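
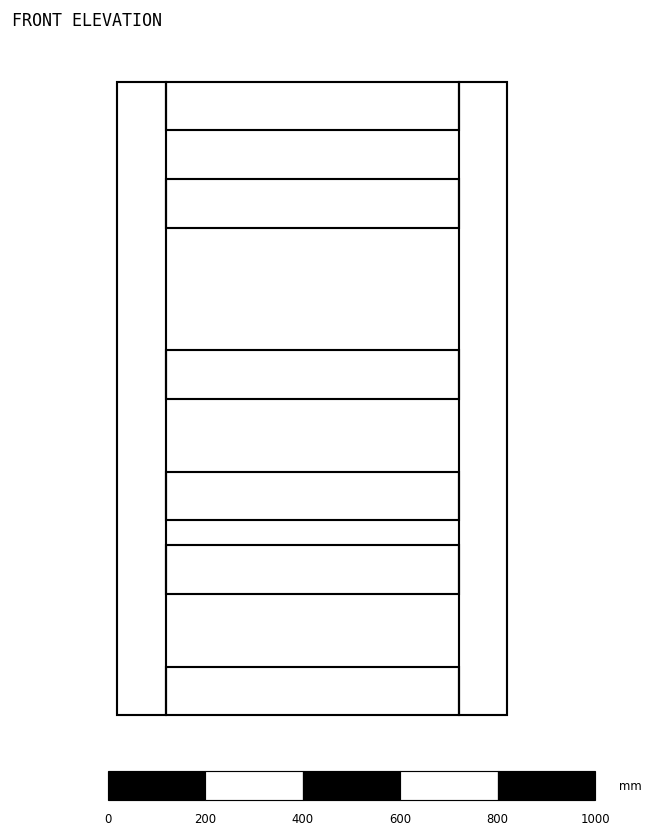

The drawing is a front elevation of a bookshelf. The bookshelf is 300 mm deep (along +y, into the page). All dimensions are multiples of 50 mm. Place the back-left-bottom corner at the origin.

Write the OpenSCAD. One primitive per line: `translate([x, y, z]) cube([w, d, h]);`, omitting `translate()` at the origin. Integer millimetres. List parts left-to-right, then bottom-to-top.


cube([100, 300, 1300]);
translate([100, 0, 0]) cube([600, 300, 100]);
translate([100, 0, 250]) cube([600, 300, 100]);
translate([100, 0, 400]) cube([600, 300, 100]);
translate([100, 0, 650]) cube([600, 300, 100]);
translate([100, 0, 1000]) cube([600, 300, 100]);
translate([100, 0, 1200]) cube([600, 300, 100]);
translate([700, 0, 0]) cube([100, 300, 1300]);


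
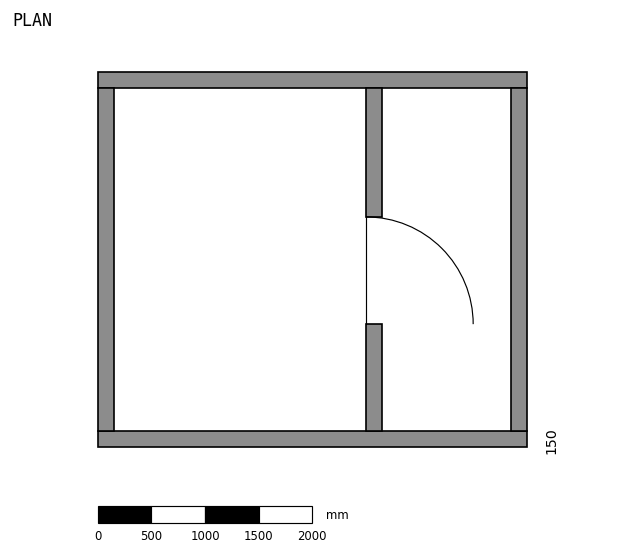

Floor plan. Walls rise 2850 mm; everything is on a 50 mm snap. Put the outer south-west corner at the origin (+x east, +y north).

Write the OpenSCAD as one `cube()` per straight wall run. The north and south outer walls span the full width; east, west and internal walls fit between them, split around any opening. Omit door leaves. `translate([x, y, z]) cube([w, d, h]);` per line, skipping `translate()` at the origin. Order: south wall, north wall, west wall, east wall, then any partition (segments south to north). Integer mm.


cube([4000, 150, 2850]);
translate([0, 3350, 0]) cube([4000, 150, 2850]);
translate([0, 150, 0]) cube([150, 3200, 2850]);
translate([3850, 150, 0]) cube([150, 3200, 2850]);
translate([2500, 150, 0]) cube([150, 1000, 2850]);
translate([2500, 2150, 0]) cube([150, 1200, 2850]);


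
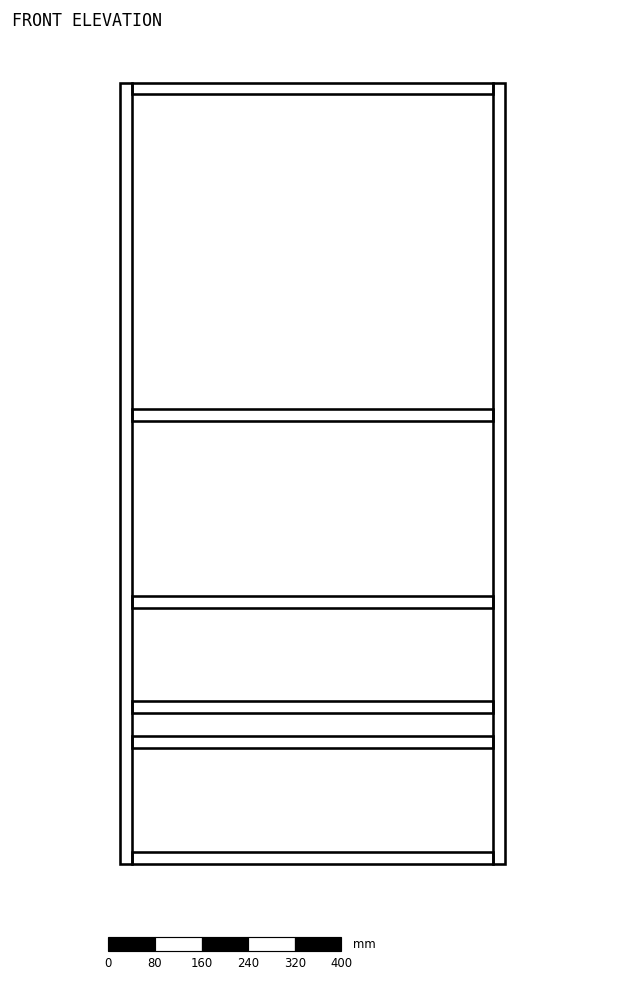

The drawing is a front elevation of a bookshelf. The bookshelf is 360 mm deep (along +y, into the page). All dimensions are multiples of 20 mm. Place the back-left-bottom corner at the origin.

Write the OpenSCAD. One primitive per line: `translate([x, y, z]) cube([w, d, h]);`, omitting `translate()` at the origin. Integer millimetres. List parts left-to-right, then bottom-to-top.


cube([20, 360, 1340]);
translate([20, 0, 0]) cube([620, 360, 20]);
translate([20, 0, 200]) cube([620, 360, 20]);
translate([20, 0, 260]) cube([620, 360, 20]);
translate([20, 0, 440]) cube([620, 360, 20]);
translate([20, 0, 760]) cube([620, 360, 20]);
translate([20, 0, 1320]) cube([620, 360, 20]);
translate([640, 0, 0]) cube([20, 360, 1340]);


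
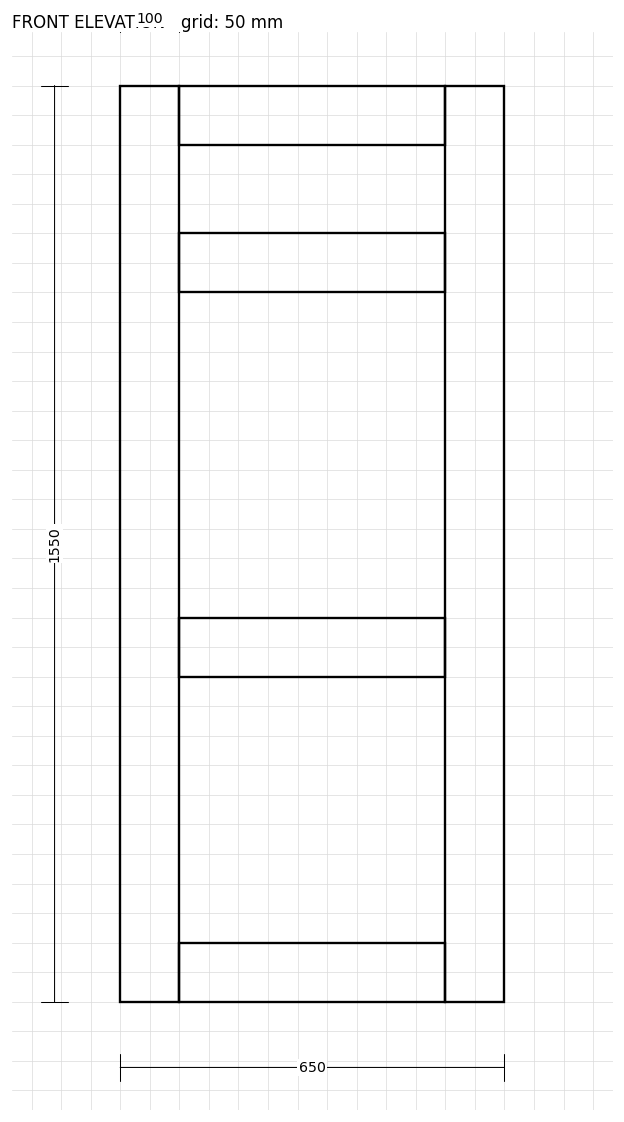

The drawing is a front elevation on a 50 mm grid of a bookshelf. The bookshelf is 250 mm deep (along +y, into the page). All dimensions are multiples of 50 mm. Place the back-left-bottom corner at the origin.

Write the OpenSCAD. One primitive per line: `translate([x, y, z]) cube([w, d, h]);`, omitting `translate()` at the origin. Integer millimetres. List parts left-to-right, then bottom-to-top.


cube([100, 250, 1550]);
translate([100, 0, 0]) cube([450, 250, 100]);
translate([100, 0, 550]) cube([450, 250, 100]);
translate([100, 0, 1200]) cube([450, 250, 100]);
translate([100, 0, 1450]) cube([450, 250, 100]);
translate([550, 0, 0]) cube([100, 250, 1550]);


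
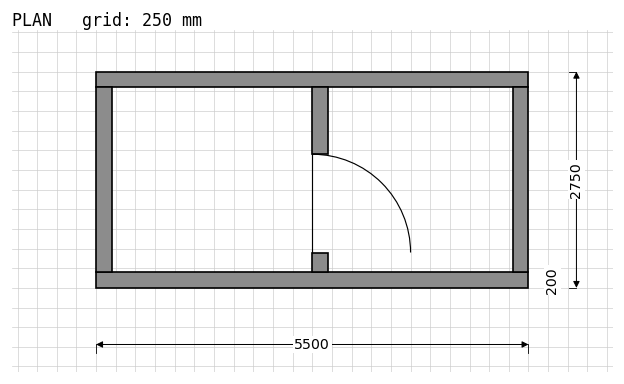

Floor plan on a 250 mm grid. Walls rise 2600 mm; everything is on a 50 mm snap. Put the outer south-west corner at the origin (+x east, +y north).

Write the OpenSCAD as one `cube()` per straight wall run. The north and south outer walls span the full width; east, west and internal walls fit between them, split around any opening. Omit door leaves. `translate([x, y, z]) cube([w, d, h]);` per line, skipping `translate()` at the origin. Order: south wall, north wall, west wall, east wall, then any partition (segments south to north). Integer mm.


cube([5500, 200, 2600]);
translate([0, 2550, 0]) cube([5500, 200, 2600]);
translate([0, 200, 0]) cube([200, 2350, 2600]);
translate([5300, 200, 0]) cube([200, 2350, 2600]);
translate([2750, 200, 0]) cube([200, 250, 2600]);
translate([2750, 1700, 0]) cube([200, 850, 2600]);


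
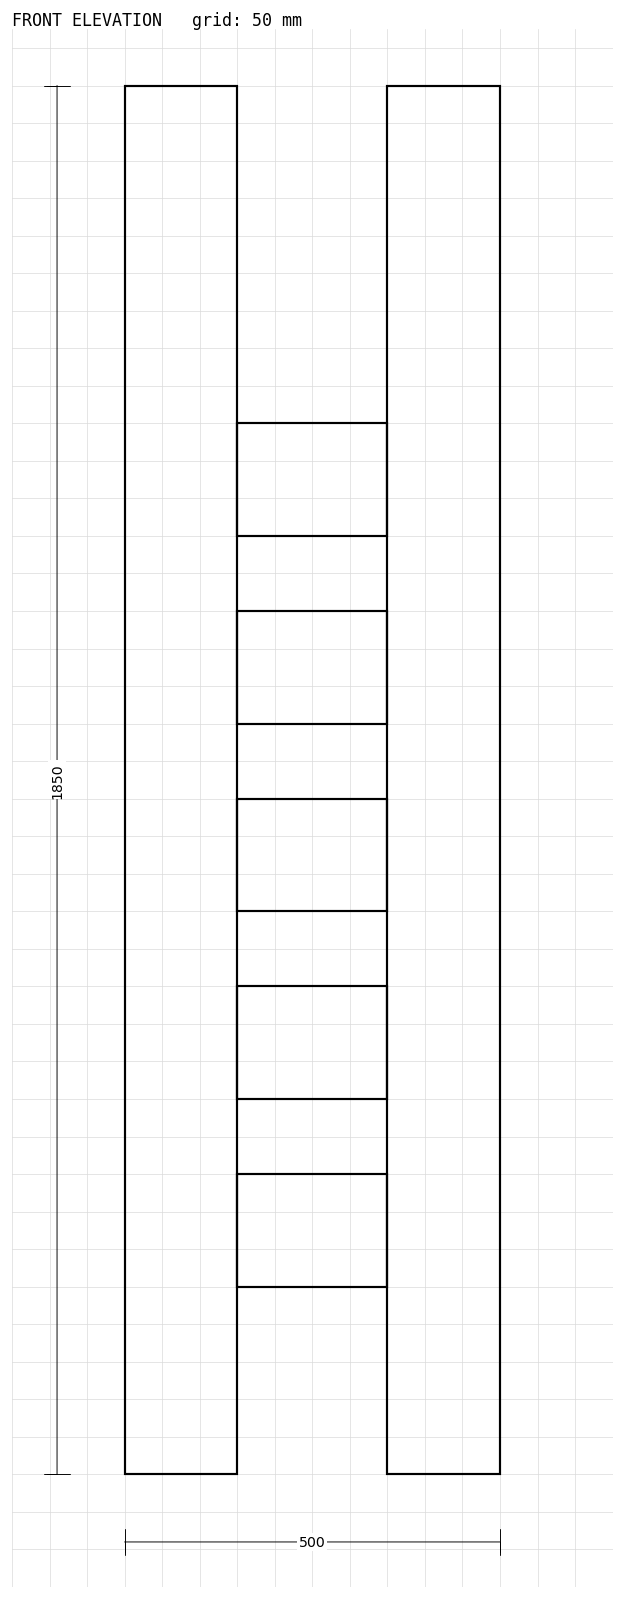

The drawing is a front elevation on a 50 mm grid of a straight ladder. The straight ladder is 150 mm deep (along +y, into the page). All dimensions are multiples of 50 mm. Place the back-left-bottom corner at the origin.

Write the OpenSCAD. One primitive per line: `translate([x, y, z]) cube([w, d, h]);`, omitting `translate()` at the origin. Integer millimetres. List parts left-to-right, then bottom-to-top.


cube([150, 150, 1850]);
translate([150, 0, 250]) cube([200, 150, 150]);
translate([150, 0, 500]) cube([200, 150, 150]);
translate([150, 0, 750]) cube([200, 150, 150]);
translate([150, 0, 1000]) cube([200, 150, 150]);
translate([150, 0, 1250]) cube([200, 150, 150]);
translate([350, 0, 0]) cube([150, 150, 1850]);


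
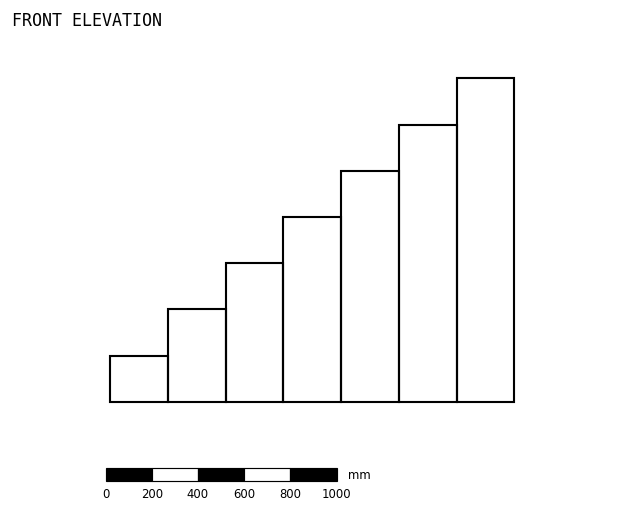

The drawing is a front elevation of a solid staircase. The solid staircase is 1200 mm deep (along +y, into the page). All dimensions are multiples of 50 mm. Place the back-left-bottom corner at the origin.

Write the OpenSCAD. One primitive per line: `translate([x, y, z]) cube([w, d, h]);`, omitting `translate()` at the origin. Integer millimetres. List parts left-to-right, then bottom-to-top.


cube([250, 1200, 200]);
translate([250, 0, 0]) cube([250, 1200, 400]);
translate([500, 0, 0]) cube([250, 1200, 600]);
translate([750, 0, 0]) cube([250, 1200, 800]);
translate([1000, 0, 0]) cube([250, 1200, 1000]);
translate([1250, 0, 0]) cube([250, 1200, 1200]);
translate([1500, 0, 0]) cube([250, 1200, 1400]);


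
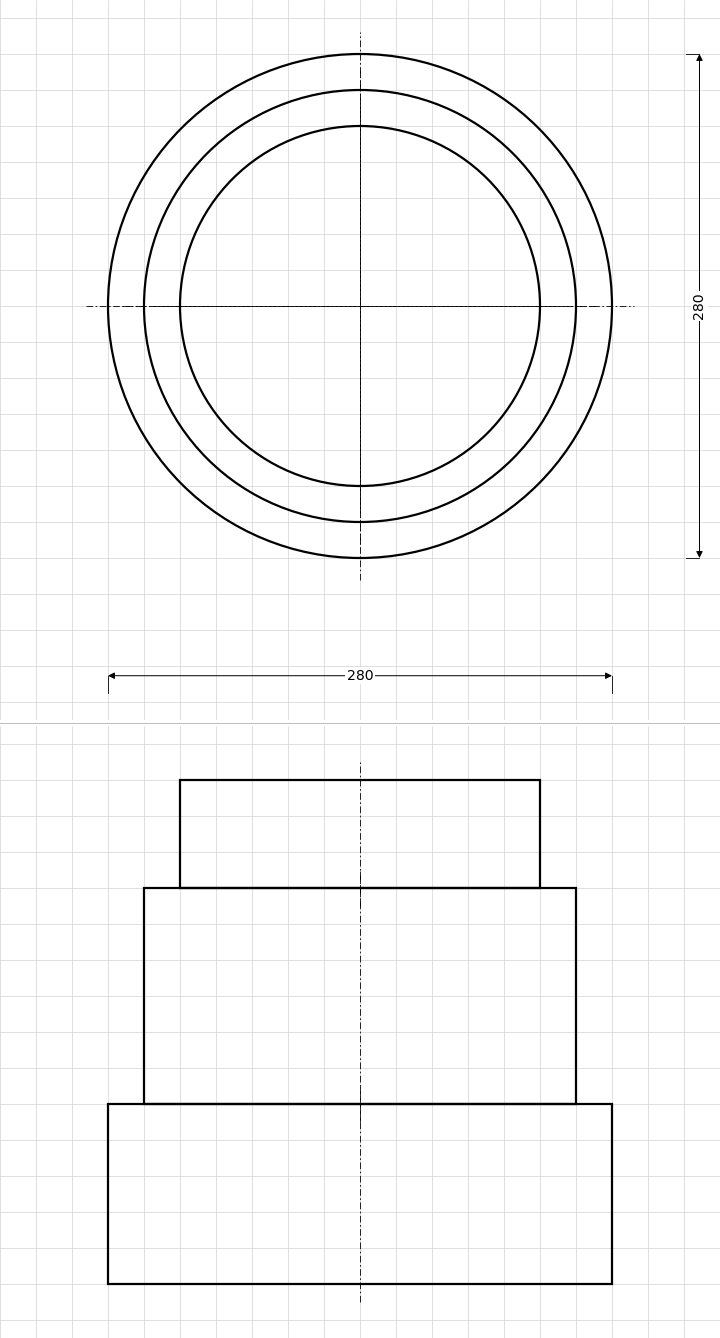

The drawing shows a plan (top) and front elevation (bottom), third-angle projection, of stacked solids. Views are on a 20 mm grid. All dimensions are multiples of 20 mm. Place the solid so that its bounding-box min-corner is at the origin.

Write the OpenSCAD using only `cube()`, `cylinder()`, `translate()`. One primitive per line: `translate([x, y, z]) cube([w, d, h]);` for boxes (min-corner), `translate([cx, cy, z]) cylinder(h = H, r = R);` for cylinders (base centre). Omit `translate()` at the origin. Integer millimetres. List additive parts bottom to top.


translate([140, 140, 0]) cylinder(h = 100, r = 140);
translate([140, 140, 100]) cylinder(h = 120, r = 120);
translate([140, 140, 220]) cylinder(h = 60, r = 100);


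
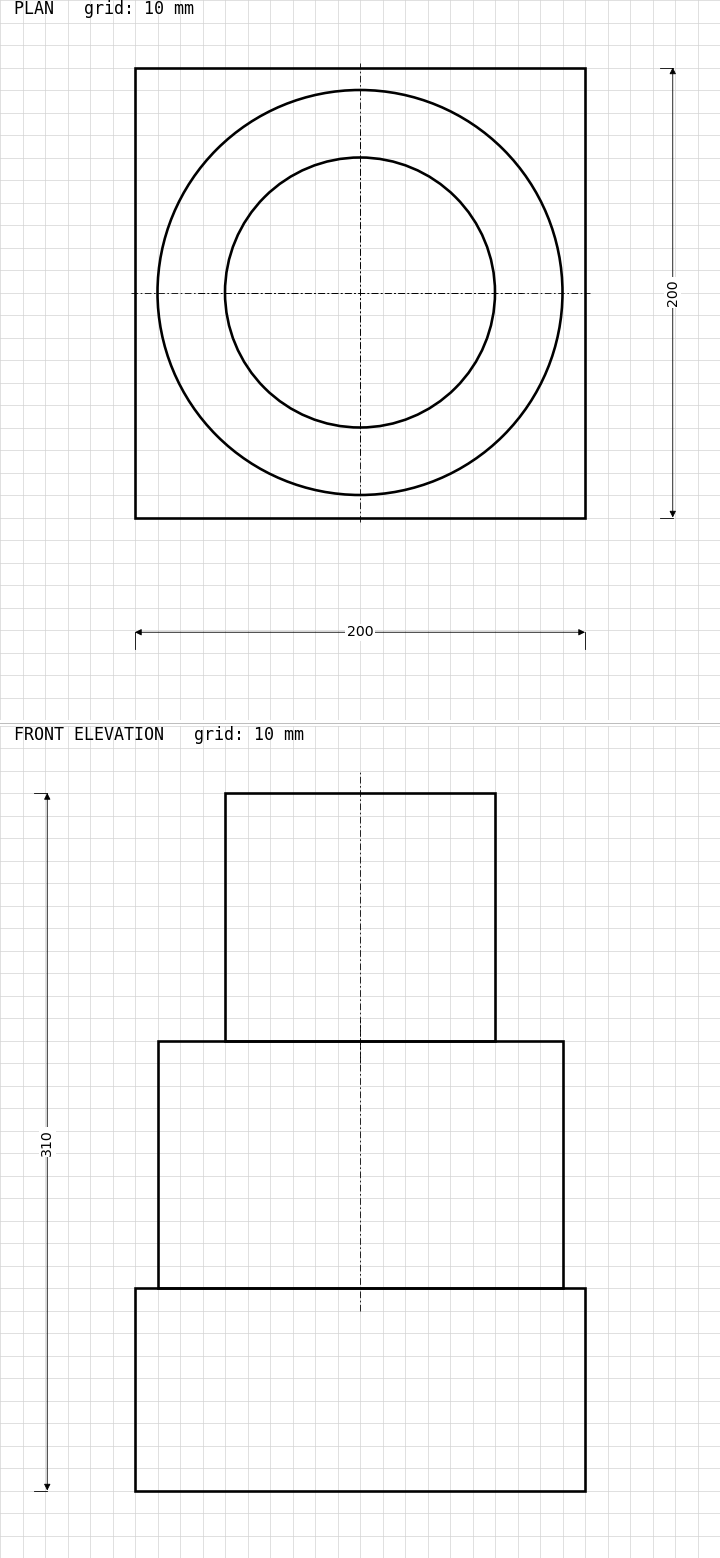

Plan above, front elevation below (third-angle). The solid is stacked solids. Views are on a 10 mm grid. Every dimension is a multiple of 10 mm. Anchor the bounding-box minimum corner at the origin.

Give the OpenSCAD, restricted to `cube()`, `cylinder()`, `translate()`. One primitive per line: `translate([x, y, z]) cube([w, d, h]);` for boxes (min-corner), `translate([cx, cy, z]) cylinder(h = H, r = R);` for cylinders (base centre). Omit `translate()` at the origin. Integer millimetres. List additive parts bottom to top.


cube([200, 200, 90]);
translate([100, 100, 90]) cylinder(h = 110, r = 90);
translate([100, 100, 200]) cylinder(h = 110, r = 60);


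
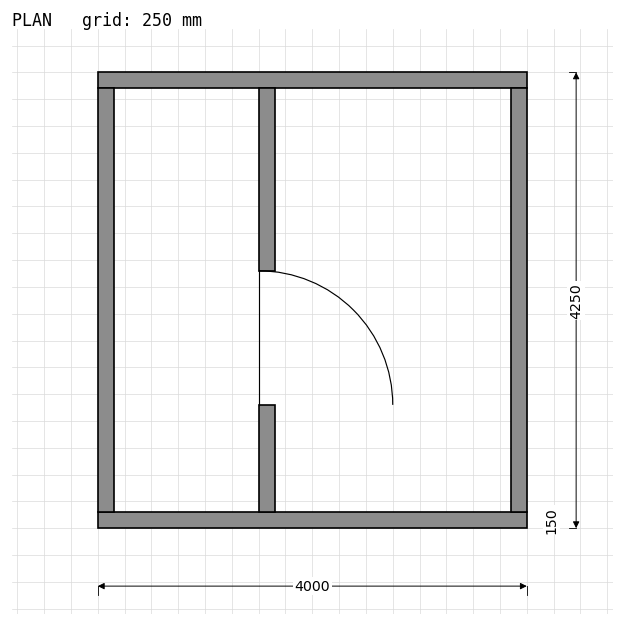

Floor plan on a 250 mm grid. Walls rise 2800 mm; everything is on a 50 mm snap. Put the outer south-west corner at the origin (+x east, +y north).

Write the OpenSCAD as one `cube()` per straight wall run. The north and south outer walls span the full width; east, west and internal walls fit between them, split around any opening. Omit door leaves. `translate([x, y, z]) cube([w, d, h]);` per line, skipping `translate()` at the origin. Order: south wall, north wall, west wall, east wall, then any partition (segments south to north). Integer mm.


cube([4000, 150, 2800]);
translate([0, 4100, 0]) cube([4000, 150, 2800]);
translate([0, 150, 0]) cube([150, 3950, 2800]);
translate([3850, 150, 0]) cube([150, 3950, 2800]);
translate([1500, 150, 0]) cube([150, 1000, 2800]);
translate([1500, 2400, 0]) cube([150, 1700, 2800]);


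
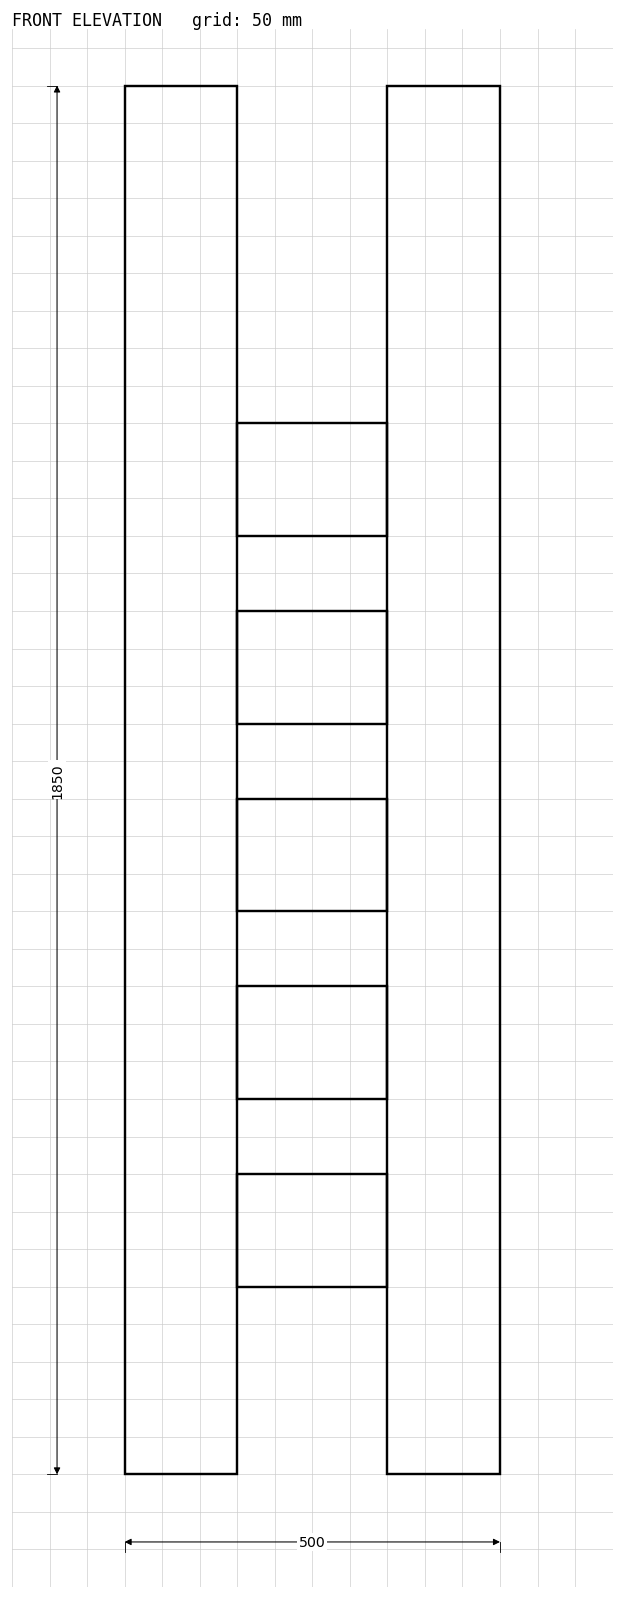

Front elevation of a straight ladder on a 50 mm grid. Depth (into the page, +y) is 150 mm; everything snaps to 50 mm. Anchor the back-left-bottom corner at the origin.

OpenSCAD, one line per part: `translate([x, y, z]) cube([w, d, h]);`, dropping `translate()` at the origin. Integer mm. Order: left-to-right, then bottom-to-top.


cube([150, 150, 1850]);
translate([150, 0, 250]) cube([200, 150, 150]);
translate([150, 0, 500]) cube([200, 150, 150]);
translate([150, 0, 750]) cube([200, 150, 150]);
translate([150, 0, 1000]) cube([200, 150, 150]);
translate([150, 0, 1250]) cube([200, 150, 150]);
translate([350, 0, 0]) cube([150, 150, 1850]);


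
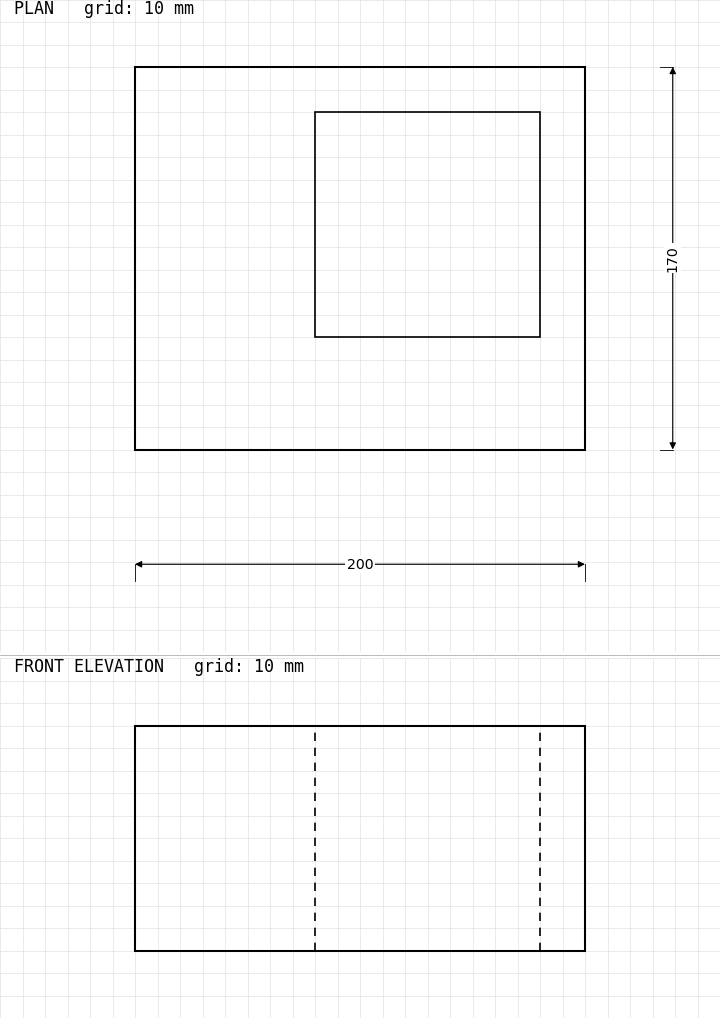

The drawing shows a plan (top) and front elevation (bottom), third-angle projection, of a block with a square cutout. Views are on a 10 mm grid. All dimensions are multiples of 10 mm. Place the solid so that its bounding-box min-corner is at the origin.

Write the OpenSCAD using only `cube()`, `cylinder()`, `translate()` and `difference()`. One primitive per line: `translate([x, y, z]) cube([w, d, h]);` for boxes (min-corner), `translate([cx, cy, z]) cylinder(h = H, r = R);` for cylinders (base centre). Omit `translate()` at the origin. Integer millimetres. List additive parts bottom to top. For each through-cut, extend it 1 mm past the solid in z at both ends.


difference() {
  cube([200, 170, 100]);
  translate([80, 50, -1]) cube([100, 100, 102]);
}


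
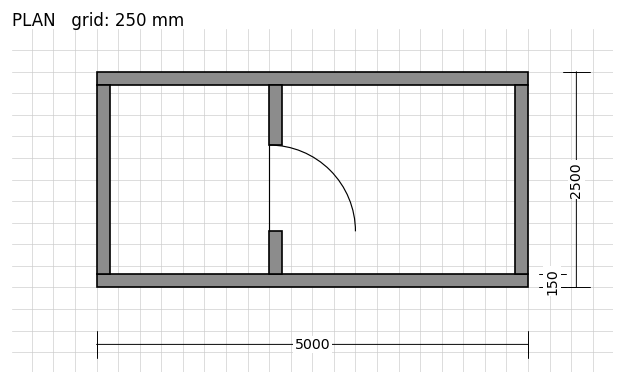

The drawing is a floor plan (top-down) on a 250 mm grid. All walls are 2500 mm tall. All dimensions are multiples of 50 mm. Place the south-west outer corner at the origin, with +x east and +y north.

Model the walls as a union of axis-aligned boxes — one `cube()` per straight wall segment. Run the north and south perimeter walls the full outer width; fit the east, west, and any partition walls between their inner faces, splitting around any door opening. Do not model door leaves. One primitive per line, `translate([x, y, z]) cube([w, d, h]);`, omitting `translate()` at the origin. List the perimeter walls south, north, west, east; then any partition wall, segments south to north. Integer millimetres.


cube([5000, 150, 2500]);
translate([0, 2350, 0]) cube([5000, 150, 2500]);
translate([0, 150, 0]) cube([150, 2200, 2500]);
translate([4850, 150, 0]) cube([150, 2200, 2500]);
translate([2000, 150, 0]) cube([150, 500, 2500]);
translate([2000, 1650, 0]) cube([150, 700, 2500]);


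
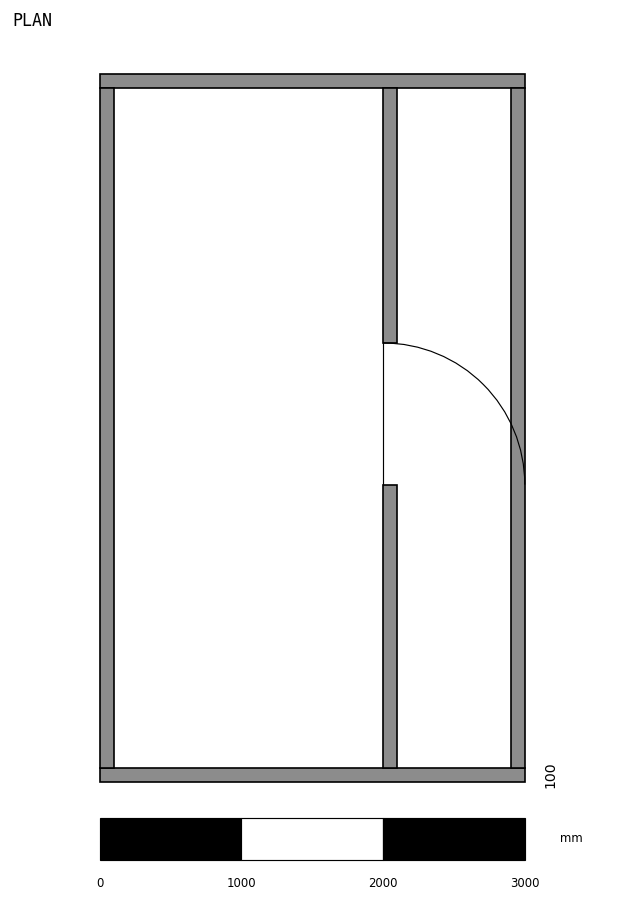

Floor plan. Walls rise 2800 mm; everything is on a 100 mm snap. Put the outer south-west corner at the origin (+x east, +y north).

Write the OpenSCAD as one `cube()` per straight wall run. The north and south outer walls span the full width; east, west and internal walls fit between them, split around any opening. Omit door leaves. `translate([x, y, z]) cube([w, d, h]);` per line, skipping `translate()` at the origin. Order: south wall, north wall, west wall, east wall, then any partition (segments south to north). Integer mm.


cube([3000, 100, 2800]);
translate([0, 4900, 0]) cube([3000, 100, 2800]);
translate([0, 100, 0]) cube([100, 4800, 2800]);
translate([2900, 100, 0]) cube([100, 4800, 2800]);
translate([2000, 100, 0]) cube([100, 2000, 2800]);
translate([2000, 3100, 0]) cube([100, 1800, 2800]);


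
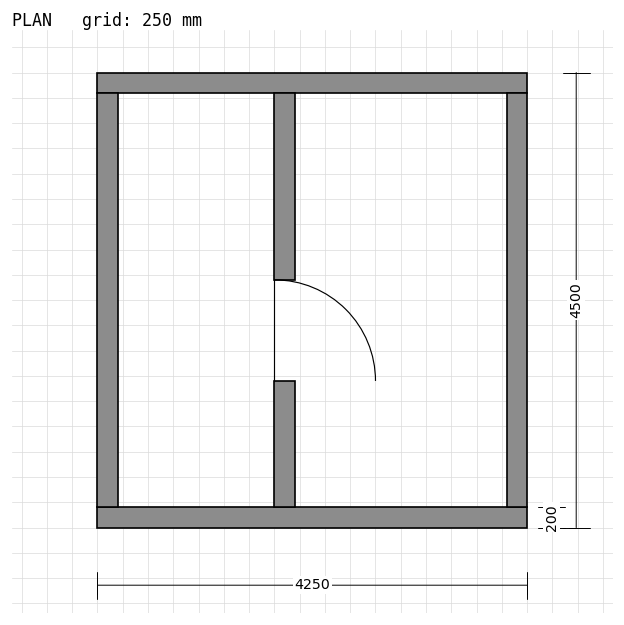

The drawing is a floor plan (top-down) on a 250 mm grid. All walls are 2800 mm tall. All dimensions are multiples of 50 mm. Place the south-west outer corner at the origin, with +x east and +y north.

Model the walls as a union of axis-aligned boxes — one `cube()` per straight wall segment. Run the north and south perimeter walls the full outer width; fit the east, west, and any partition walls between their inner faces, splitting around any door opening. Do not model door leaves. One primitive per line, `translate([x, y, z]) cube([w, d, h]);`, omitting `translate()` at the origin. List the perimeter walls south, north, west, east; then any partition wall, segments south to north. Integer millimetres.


cube([4250, 200, 2800]);
translate([0, 4300, 0]) cube([4250, 200, 2800]);
translate([0, 200, 0]) cube([200, 4100, 2800]);
translate([4050, 200, 0]) cube([200, 4100, 2800]);
translate([1750, 200, 0]) cube([200, 1250, 2800]);
translate([1750, 2450, 0]) cube([200, 1850, 2800]);


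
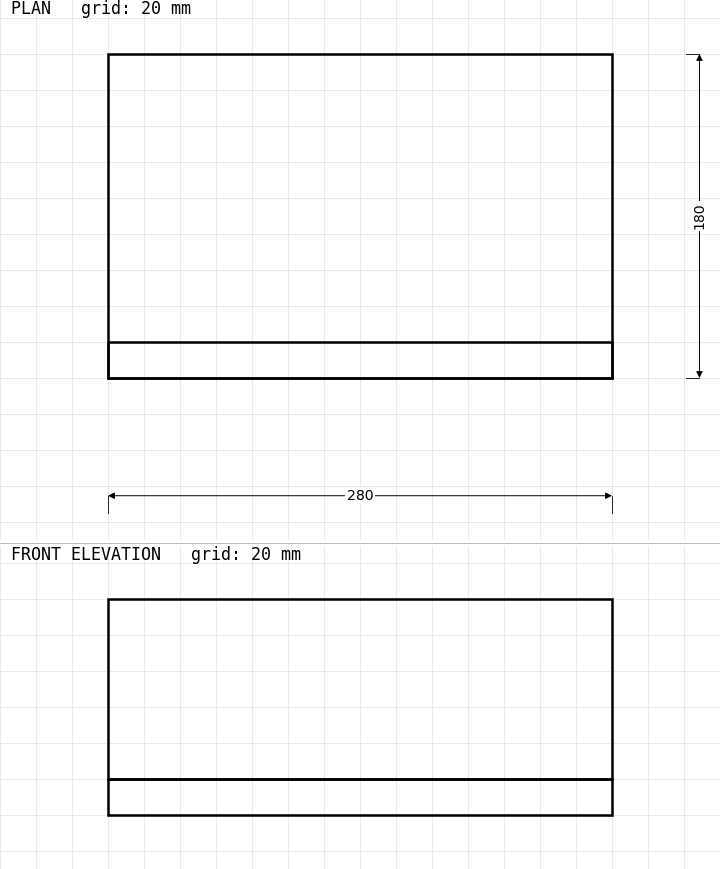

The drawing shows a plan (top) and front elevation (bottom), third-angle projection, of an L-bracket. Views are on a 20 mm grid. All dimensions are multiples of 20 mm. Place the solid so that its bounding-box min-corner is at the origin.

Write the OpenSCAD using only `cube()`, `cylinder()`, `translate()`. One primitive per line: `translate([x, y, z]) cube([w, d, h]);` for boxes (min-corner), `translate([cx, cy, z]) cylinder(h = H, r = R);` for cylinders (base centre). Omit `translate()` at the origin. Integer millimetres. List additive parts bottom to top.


cube([280, 180, 20]);
translate([0, 0, 20]) cube([280, 20, 100]);


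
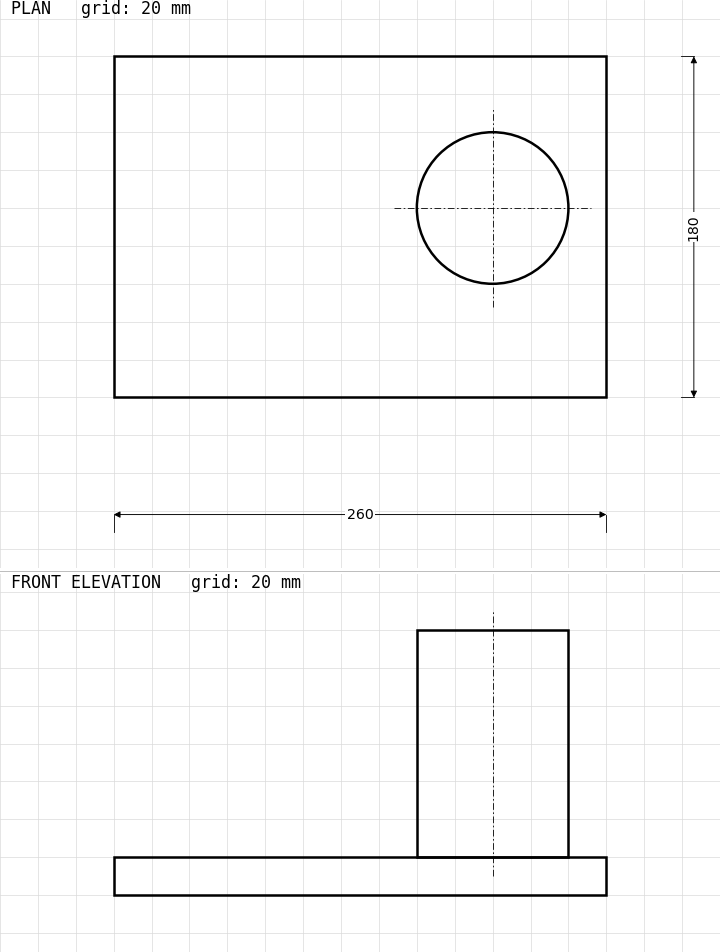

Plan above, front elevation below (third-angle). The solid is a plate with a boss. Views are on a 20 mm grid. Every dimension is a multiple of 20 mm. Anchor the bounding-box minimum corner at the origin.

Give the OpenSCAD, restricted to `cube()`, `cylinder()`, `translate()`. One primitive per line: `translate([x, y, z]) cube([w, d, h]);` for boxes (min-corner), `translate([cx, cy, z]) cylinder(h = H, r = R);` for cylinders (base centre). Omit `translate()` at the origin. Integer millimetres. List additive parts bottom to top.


cube([260, 180, 20]);
translate([200, 100, 20]) cylinder(h = 120, r = 40);


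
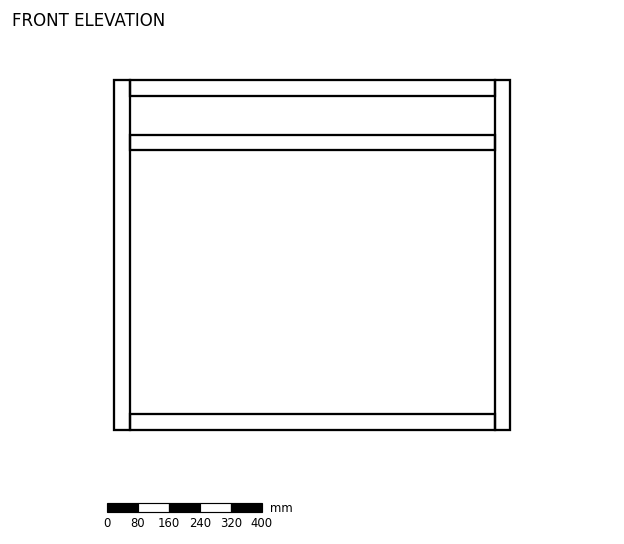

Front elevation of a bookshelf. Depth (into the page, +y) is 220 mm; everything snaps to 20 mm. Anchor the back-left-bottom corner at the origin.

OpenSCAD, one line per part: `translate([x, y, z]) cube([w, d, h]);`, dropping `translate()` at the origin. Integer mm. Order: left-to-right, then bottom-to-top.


cube([40, 220, 900]);
translate([40, 0, 0]) cube([940, 220, 40]);
translate([40, 0, 720]) cube([940, 220, 40]);
translate([40, 0, 860]) cube([940, 220, 40]);
translate([980, 0, 0]) cube([40, 220, 900]);


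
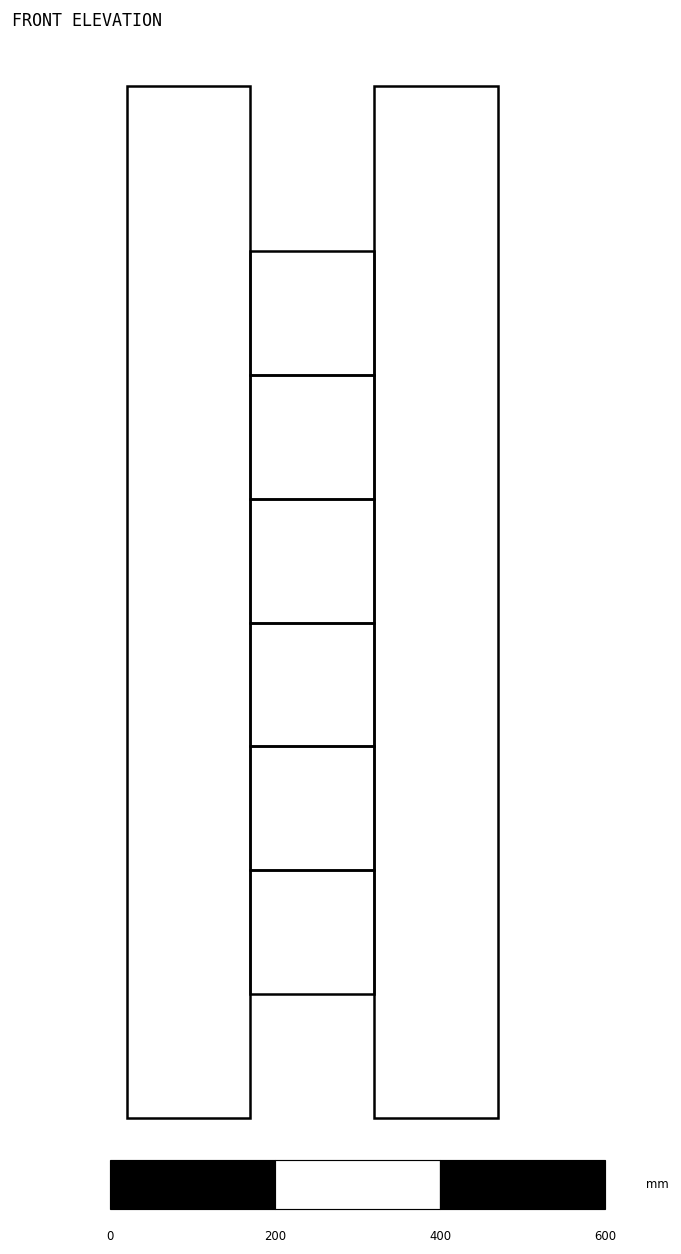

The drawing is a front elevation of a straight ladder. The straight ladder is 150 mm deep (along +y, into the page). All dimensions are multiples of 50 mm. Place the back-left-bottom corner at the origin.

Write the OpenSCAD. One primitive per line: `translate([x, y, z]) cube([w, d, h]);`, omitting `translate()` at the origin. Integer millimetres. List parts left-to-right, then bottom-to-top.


cube([150, 150, 1250]);
translate([150, 0, 150]) cube([150, 150, 150]);
translate([150, 0, 300]) cube([150, 150, 150]);
translate([150, 0, 450]) cube([150, 150, 150]);
translate([150, 0, 600]) cube([150, 150, 150]);
translate([150, 0, 750]) cube([150, 150, 150]);
translate([150, 0, 900]) cube([150, 150, 150]);
translate([300, 0, 0]) cube([150, 150, 1250]);


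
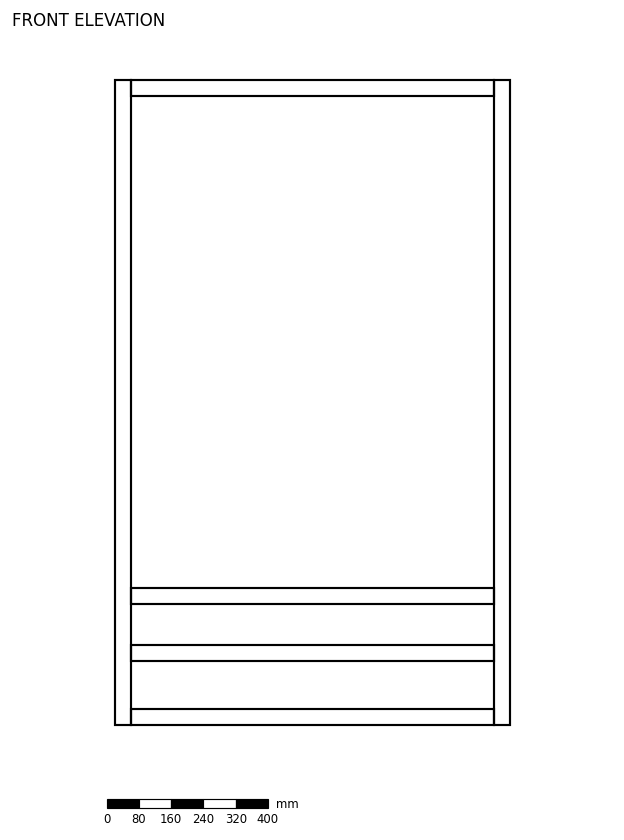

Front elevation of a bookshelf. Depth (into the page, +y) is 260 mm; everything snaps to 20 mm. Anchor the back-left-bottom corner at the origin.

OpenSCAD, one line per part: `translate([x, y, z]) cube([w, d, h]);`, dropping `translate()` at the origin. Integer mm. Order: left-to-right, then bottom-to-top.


cube([40, 260, 1600]);
translate([40, 0, 0]) cube([900, 260, 40]);
translate([40, 0, 160]) cube([900, 260, 40]);
translate([40, 0, 300]) cube([900, 260, 40]);
translate([40, 0, 1560]) cube([900, 260, 40]);
translate([940, 0, 0]) cube([40, 260, 1600]);


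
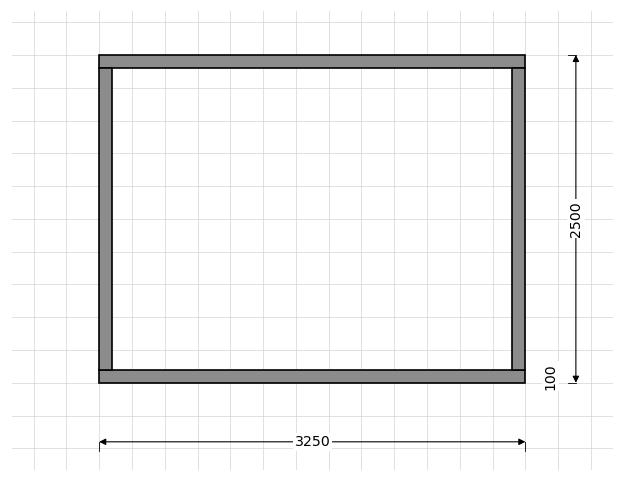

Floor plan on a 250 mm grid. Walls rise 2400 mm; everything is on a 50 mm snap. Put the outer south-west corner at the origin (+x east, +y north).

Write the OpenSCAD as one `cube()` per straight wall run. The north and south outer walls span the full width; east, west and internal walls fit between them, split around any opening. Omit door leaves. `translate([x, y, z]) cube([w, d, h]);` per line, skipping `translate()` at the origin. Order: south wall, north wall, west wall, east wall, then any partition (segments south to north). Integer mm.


cube([3250, 100, 2400]);
translate([0, 2400, 0]) cube([3250, 100, 2400]);
translate([0, 100, 0]) cube([100, 2300, 2400]);
translate([3150, 100, 0]) cube([100, 2300, 2400]);


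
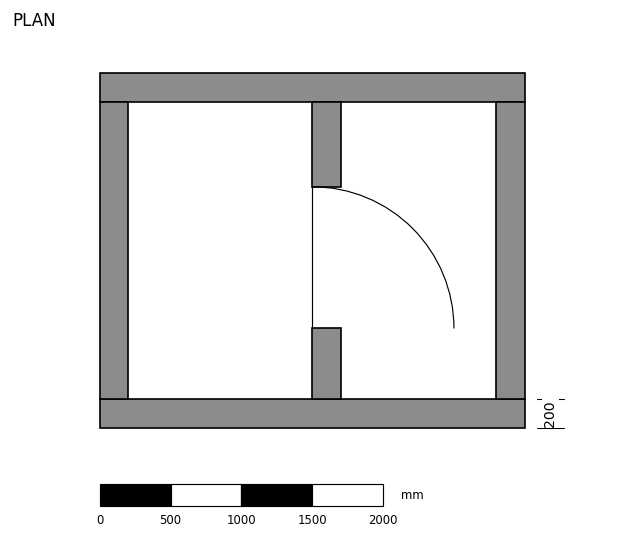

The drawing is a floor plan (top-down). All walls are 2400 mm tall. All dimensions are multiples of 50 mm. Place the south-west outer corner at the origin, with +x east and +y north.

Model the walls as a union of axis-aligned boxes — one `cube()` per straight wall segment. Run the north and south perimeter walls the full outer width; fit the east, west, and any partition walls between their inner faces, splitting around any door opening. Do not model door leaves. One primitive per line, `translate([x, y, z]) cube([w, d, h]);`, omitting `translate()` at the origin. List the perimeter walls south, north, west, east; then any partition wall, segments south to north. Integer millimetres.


cube([3000, 200, 2400]);
translate([0, 2300, 0]) cube([3000, 200, 2400]);
translate([0, 200, 0]) cube([200, 2100, 2400]);
translate([2800, 200, 0]) cube([200, 2100, 2400]);
translate([1500, 200, 0]) cube([200, 500, 2400]);
translate([1500, 1700, 0]) cube([200, 600, 2400]);


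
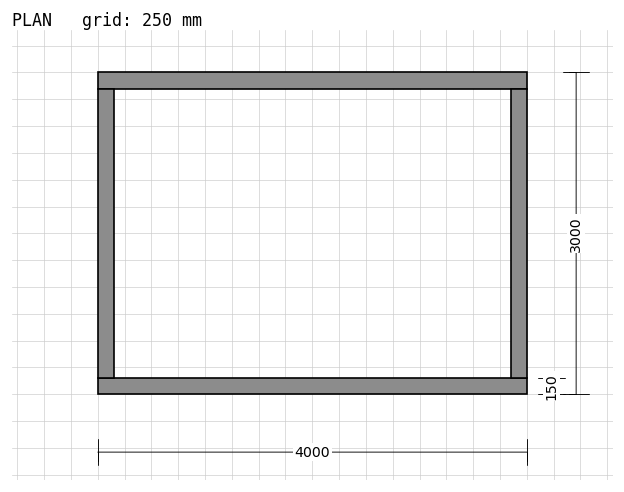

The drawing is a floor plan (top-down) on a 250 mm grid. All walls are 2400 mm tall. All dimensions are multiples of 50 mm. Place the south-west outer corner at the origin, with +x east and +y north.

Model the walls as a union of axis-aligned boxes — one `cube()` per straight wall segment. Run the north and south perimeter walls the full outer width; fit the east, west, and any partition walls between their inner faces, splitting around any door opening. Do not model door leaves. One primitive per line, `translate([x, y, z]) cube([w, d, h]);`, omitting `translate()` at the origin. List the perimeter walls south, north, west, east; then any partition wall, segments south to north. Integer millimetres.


cube([4000, 150, 2400]);
translate([0, 2850, 0]) cube([4000, 150, 2400]);
translate([0, 150, 0]) cube([150, 2700, 2400]);
translate([3850, 150, 0]) cube([150, 2700, 2400]);


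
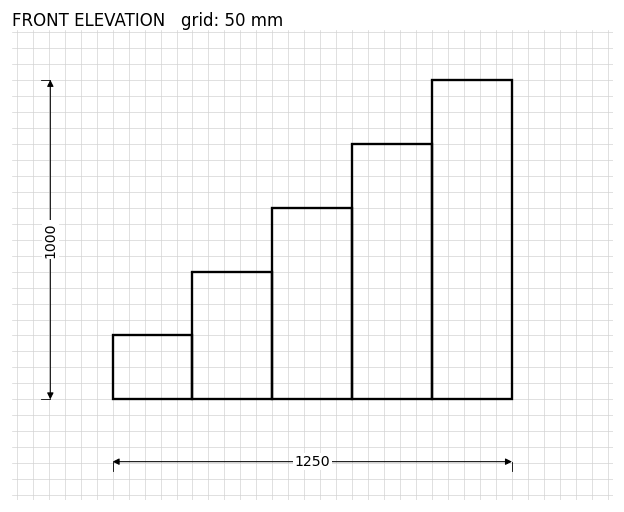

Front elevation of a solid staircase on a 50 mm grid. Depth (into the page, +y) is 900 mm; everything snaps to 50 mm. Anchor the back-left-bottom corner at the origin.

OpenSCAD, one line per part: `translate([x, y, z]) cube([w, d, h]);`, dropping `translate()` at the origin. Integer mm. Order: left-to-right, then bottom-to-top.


cube([250, 900, 200]);
translate([250, 0, 0]) cube([250, 900, 400]);
translate([500, 0, 0]) cube([250, 900, 600]);
translate([750, 0, 0]) cube([250, 900, 800]);
translate([1000, 0, 0]) cube([250, 900, 1000]);


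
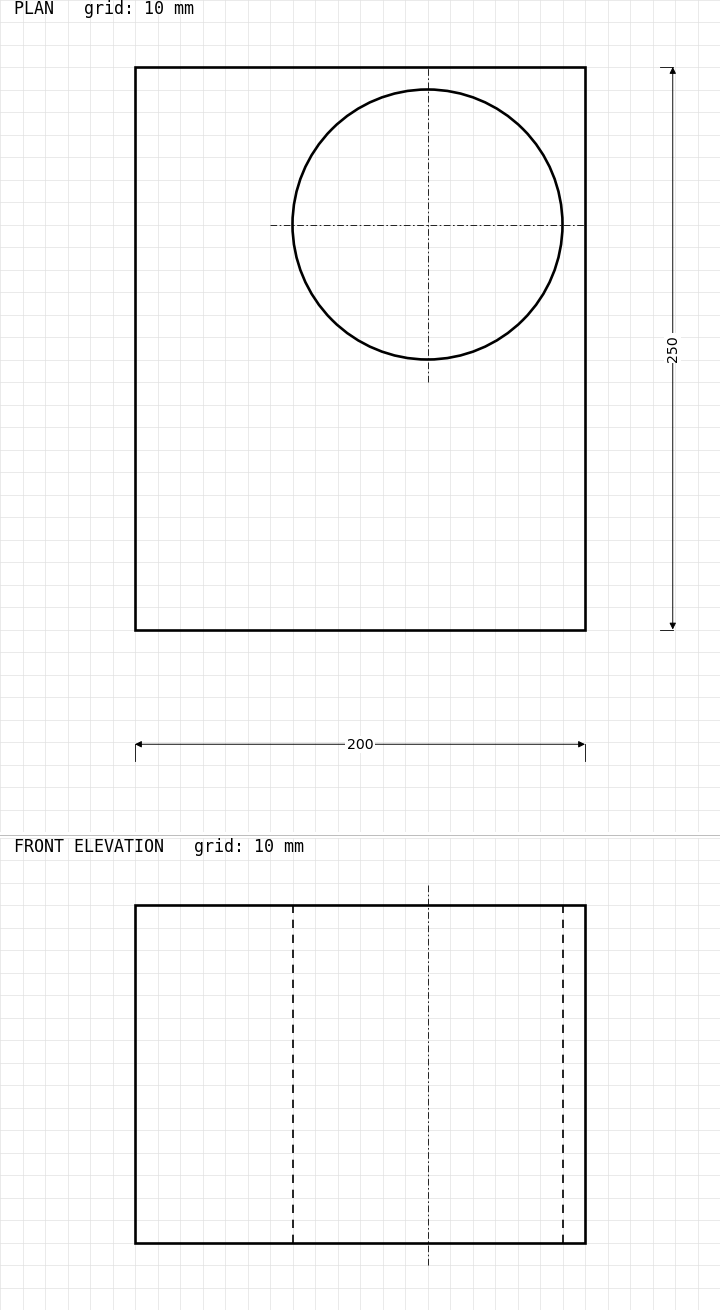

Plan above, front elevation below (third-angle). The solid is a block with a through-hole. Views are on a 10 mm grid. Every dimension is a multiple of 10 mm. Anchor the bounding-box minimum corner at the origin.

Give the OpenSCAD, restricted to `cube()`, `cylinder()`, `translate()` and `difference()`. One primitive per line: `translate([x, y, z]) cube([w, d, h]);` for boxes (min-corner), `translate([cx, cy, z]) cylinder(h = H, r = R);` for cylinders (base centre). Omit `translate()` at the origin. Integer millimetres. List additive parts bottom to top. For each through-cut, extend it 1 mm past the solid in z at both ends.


difference() {
  cube([200, 250, 150]);
  translate([130, 180, -1]) cylinder(h = 152, r = 60);
}


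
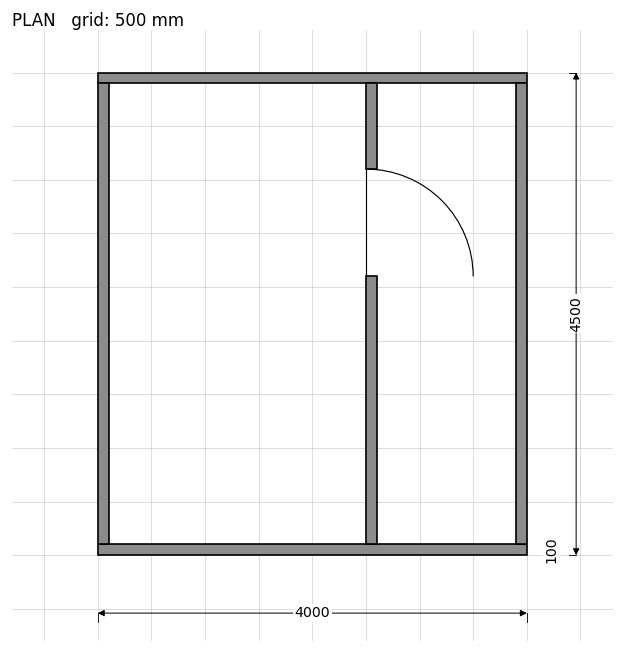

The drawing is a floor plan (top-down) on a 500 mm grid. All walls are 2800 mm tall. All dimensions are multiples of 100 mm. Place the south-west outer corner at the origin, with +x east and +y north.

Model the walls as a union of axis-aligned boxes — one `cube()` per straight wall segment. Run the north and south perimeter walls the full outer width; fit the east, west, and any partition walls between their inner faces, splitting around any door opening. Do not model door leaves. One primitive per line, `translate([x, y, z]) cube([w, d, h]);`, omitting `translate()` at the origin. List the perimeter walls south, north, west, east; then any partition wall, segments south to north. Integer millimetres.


cube([4000, 100, 2800]);
translate([0, 4400, 0]) cube([4000, 100, 2800]);
translate([0, 100, 0]) cube([100, 4300, 2800]);
translate([3900, 100, 0]) cube([100, 4300, 2800]);
translate([2500, 100, 0]) cube([100, 2500, 2800]);
translate([2500, 3600, 0]) cube([100, 800, 2800]);


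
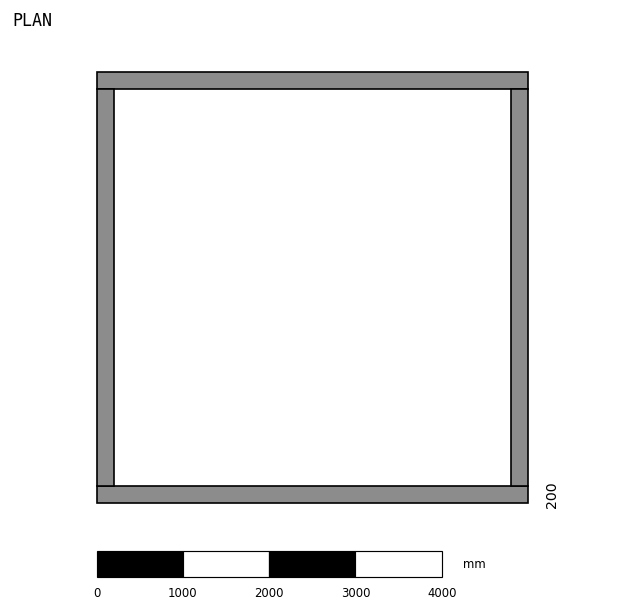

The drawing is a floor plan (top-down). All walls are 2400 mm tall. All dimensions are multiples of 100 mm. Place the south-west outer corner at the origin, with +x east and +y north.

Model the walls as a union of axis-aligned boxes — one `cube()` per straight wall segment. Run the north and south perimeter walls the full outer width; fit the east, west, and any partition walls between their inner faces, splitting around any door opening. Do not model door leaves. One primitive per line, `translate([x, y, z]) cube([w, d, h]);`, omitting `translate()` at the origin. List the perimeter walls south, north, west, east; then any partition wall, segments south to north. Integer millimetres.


cube([5000, 200, 2400]);
translate([0, 4800, 0]) cube([5000, 200, 2400]);
translate([0, 200, 0]) cube([200, 4600, 2400]);
translate([4800, 200, 0]) cube([200, 4600, 2400]);


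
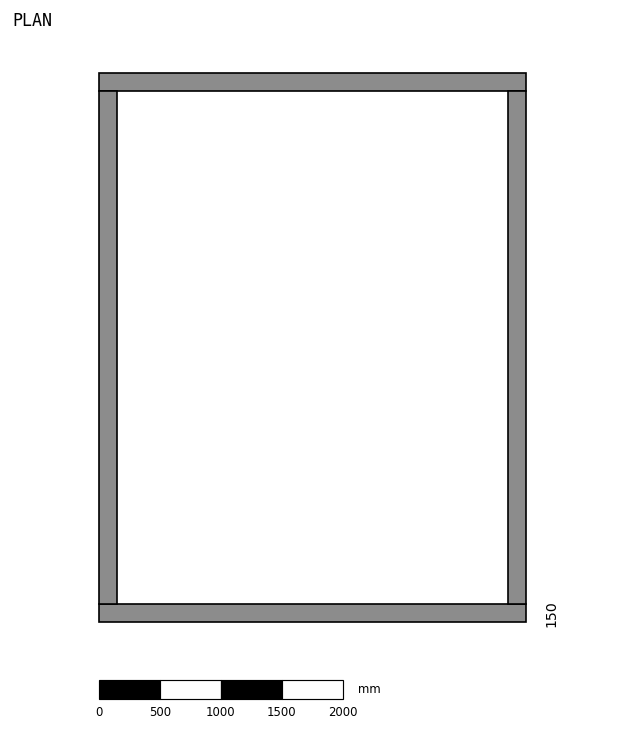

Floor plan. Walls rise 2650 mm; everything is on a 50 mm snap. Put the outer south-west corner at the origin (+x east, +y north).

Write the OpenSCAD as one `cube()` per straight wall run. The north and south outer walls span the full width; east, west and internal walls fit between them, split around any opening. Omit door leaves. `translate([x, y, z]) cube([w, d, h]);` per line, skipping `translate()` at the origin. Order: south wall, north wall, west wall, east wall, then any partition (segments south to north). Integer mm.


cube([3500, 150, 2650]);
translate([0, 4350, 0]) cube([3500, 150, 2650]);
translate([0, 150, 0]) cube([150, 4200, 2650]);
translate([3350, 150, 0]) cube([150, 4200, 2650]);


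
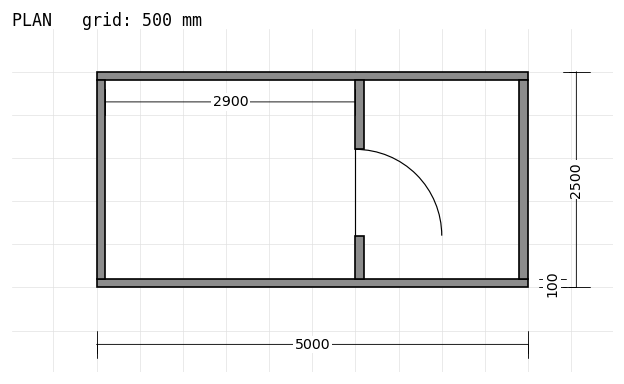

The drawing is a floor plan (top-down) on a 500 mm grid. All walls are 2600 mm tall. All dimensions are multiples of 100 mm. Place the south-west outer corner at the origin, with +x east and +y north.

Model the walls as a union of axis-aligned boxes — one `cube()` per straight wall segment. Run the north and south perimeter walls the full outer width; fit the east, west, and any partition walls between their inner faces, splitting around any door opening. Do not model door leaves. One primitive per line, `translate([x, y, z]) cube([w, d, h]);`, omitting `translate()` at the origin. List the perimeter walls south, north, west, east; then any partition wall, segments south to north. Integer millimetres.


cube([5000, 100, 2600]);
translate([0, 2400, 0]) cube([5000, 100, 2600]);
translate([0, 100, 0]) cube([100, 2300, 2600]);
translate([4900, 100, 0]) cube([100, 2300, 2600]);
translate([3000, 100, 0]) cube([100, 500, 2600]);
translate([3000, 1600, 0]) cube([100, 800, 2600]);


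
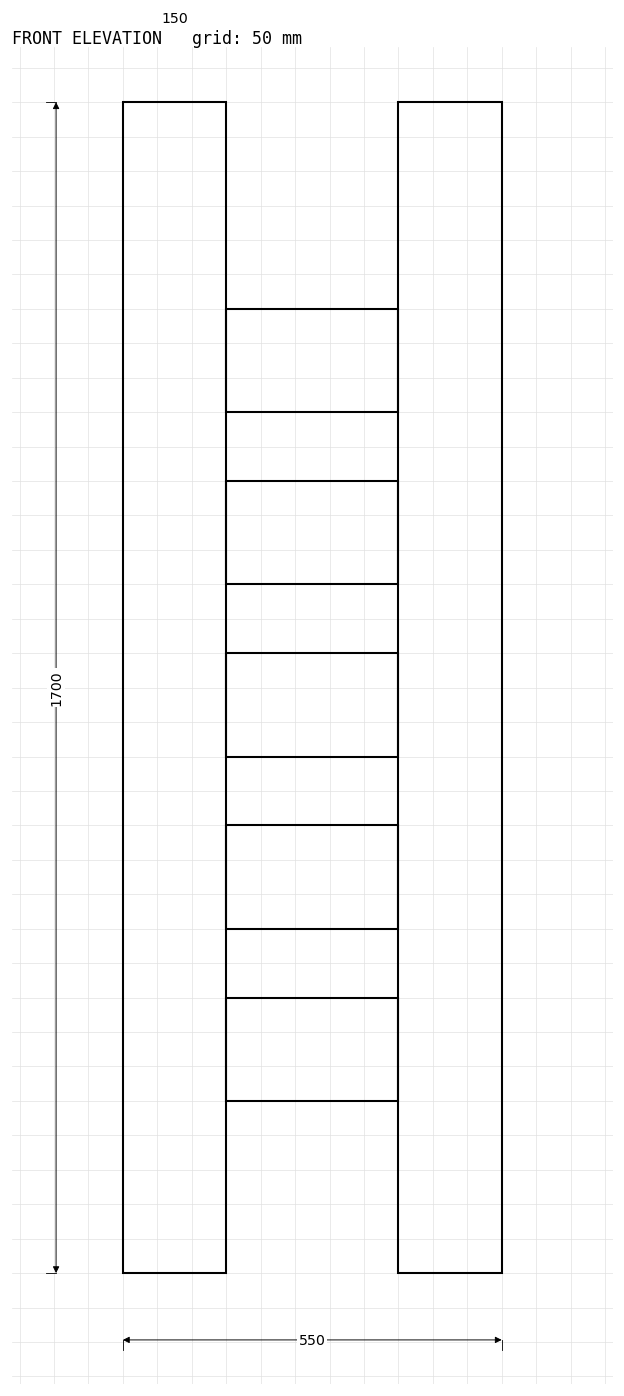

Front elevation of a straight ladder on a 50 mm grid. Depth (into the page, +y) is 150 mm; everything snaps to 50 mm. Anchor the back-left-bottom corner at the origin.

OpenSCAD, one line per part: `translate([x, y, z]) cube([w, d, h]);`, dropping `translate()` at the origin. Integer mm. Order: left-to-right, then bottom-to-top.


cube([150, 150, 1700]);
translate([150, 0, 250]) cube([250, 150, 150]);
translate([150, 0, 500]) cube([250, 150, 150]);
translate([150, 0, 750]) cube([250, 150, 150]);
translate([150, 0, 1000]) cube([250, 150, 150]);
translate([150, 0, 1250]) cube([250, 150, 150]);
translate([400, 0, 0]) cube([150, 150, 1700]);


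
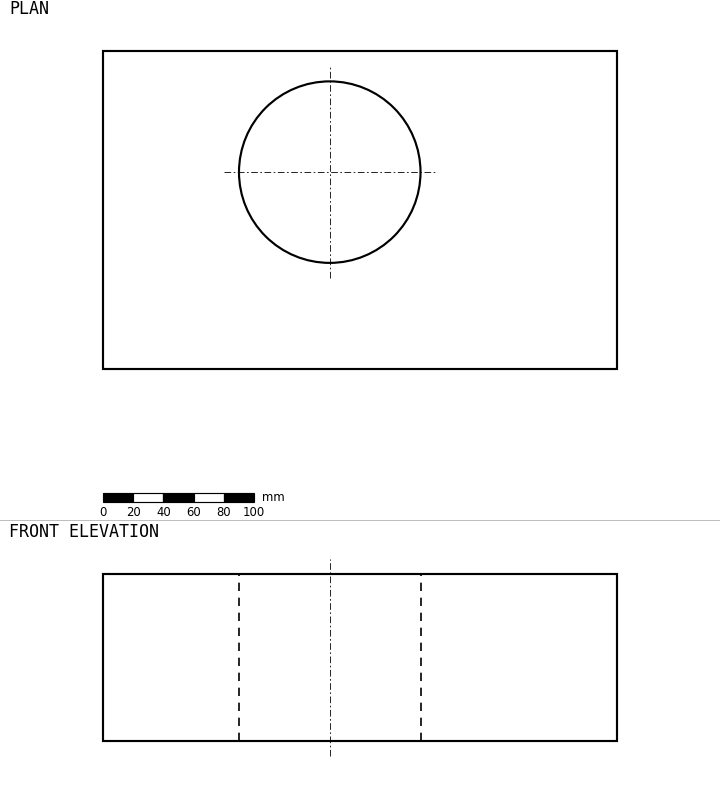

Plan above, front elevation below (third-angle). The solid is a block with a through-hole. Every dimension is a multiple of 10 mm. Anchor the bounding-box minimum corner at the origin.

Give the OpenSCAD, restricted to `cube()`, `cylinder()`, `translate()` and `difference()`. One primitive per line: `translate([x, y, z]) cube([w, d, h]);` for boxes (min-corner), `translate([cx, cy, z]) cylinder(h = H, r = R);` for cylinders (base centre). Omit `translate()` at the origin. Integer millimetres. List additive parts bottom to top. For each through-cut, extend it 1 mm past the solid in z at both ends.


difference() {
  cube([340, 210, 110]);
  translate([150, 130, -1]) cylinder(h = 112, r = 60);
}


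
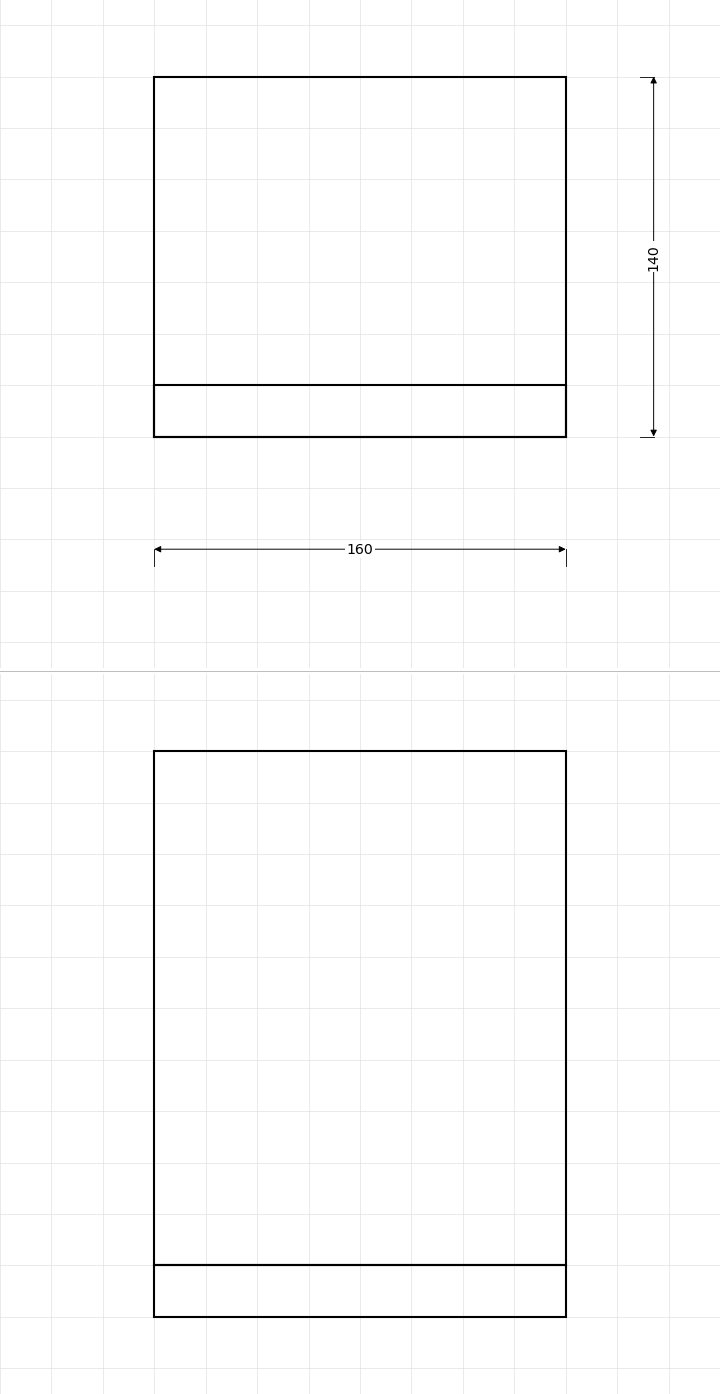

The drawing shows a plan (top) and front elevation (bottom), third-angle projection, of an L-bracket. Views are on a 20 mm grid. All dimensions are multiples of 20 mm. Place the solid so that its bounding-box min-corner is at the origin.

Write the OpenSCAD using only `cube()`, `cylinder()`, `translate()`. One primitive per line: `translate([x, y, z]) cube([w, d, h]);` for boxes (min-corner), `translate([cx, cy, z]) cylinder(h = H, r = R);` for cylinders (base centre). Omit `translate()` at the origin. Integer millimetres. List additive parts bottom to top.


cube([160, 140, 20]);
translate([0, 0, 20]) cube([160, 20, 200]);


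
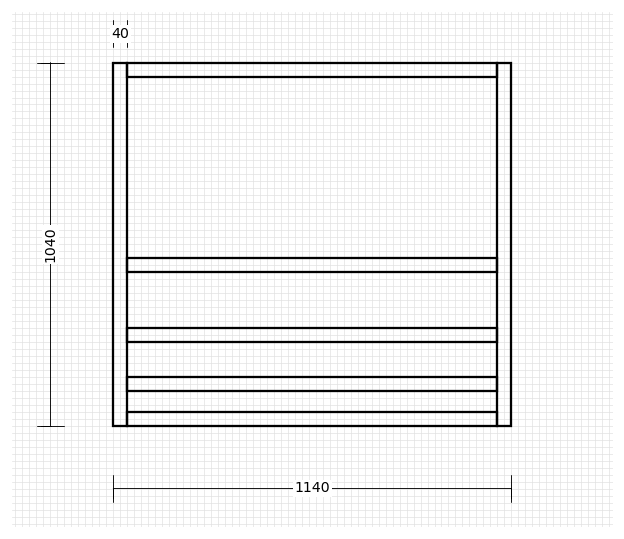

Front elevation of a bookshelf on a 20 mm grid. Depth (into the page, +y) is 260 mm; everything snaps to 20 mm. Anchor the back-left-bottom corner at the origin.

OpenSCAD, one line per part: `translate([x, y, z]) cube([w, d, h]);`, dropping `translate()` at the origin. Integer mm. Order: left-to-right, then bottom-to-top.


cube([40, 260, 1040]);
translate([40, 0, 0]) cube([1060, 260, 40]);
translate([40, 0, 100]) cube([1060, 260, 40]);
translate([40, 0, 240]) cube([1060, 260, 40]);
translate([40, 0, 440]) cube([1060, 260, 40]);
translate([40, 0, 1000]) cube([1060, 260, 40]);
translate([1100, 0, 0]) cube([40, 260, 1040]);


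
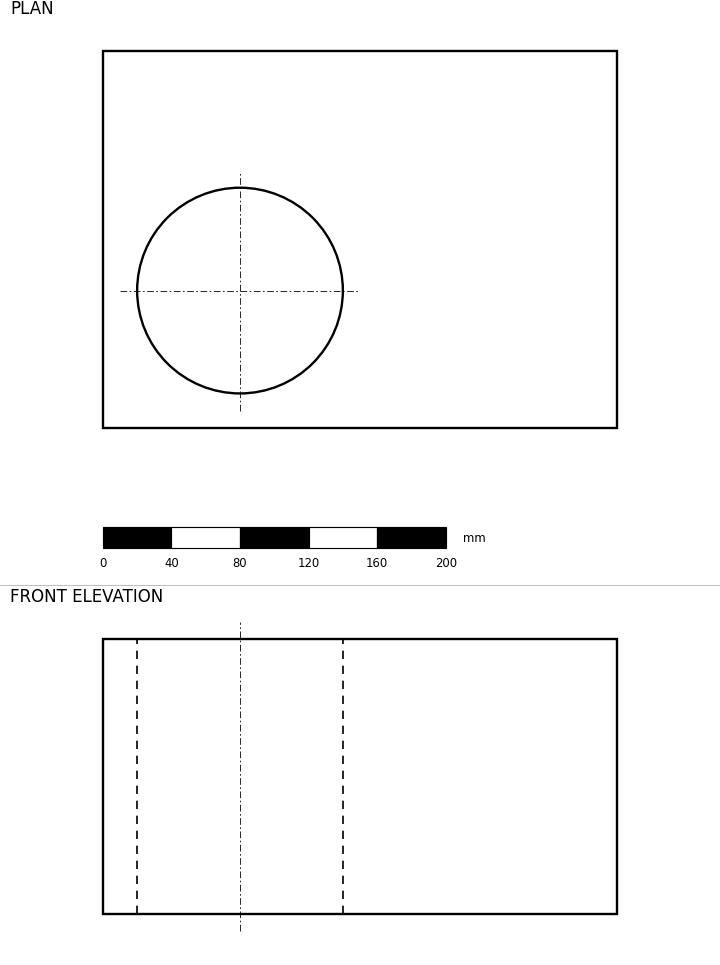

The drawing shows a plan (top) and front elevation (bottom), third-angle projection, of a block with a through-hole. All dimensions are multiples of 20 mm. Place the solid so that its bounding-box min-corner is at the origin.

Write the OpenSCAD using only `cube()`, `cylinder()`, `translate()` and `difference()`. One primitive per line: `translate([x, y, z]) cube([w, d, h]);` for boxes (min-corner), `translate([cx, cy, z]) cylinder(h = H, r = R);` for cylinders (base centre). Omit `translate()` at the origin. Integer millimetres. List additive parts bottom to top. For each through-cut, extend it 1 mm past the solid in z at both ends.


difference() {
  cube([300, 220, 160]);
  translate([80, 80, -1]) cylinder(h = 162, r = 60);
}


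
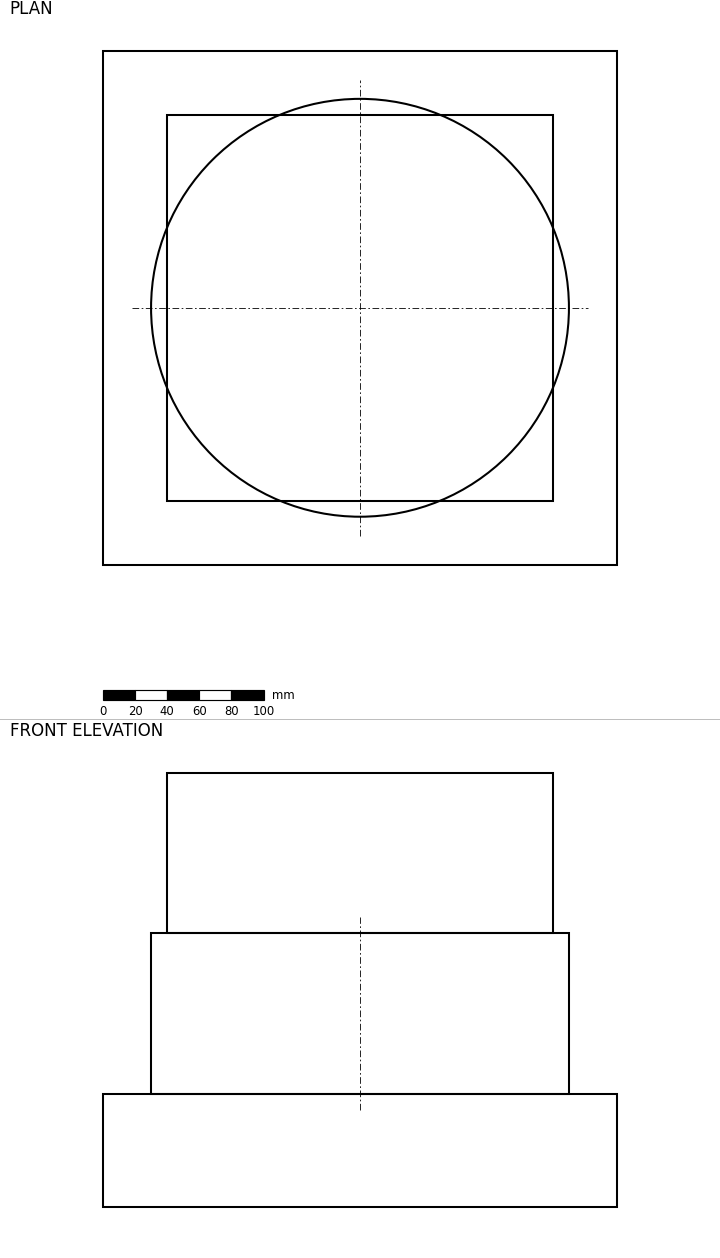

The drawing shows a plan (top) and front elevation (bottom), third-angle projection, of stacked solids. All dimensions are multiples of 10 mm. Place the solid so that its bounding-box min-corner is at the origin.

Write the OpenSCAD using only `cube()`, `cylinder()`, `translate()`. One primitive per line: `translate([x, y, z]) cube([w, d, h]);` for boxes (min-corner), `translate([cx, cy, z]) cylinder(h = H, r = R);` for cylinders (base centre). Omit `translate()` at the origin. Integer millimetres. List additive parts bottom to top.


cube([320, 320, 70]);
translate([160, 160, 70]) cylinder(h = 100, r = 130);
translate([40, 40, 170]) cube([240, 240, 100]);


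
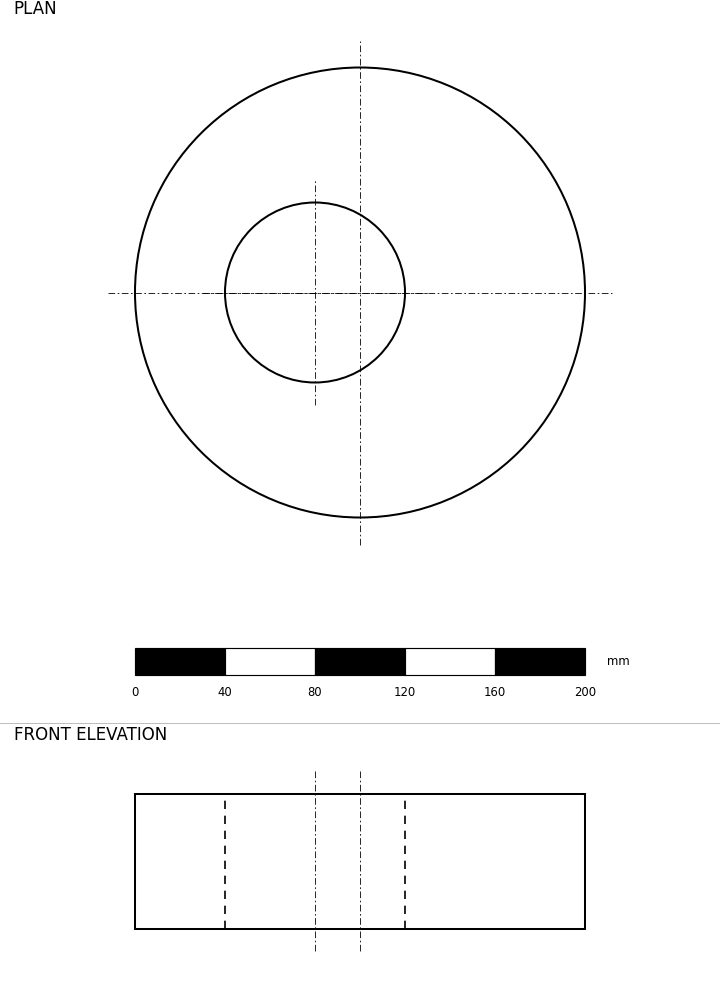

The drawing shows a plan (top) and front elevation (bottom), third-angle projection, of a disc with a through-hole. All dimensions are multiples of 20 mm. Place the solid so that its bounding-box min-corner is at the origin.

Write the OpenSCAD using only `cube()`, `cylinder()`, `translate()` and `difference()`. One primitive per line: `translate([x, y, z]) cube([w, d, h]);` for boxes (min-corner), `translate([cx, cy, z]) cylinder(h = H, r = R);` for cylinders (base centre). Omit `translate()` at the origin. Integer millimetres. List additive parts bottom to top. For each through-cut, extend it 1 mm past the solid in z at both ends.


difference() {
  translate([100, 100, 0]) cylinder(h = 60, r = 100);
  translate([80, 100, -1]) cylinder(h = 62, r = 40);
}


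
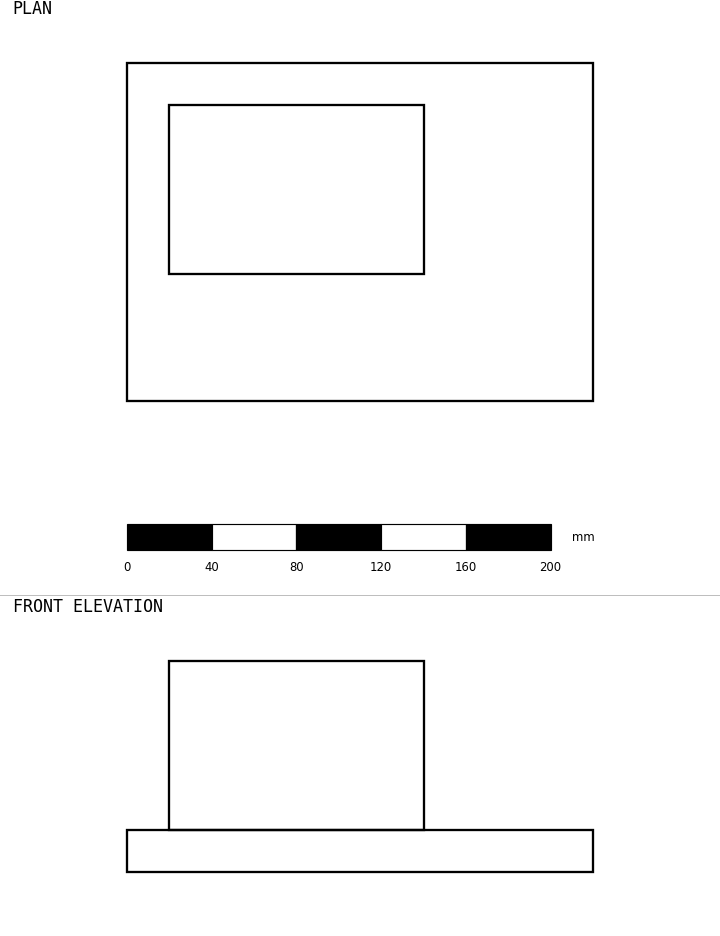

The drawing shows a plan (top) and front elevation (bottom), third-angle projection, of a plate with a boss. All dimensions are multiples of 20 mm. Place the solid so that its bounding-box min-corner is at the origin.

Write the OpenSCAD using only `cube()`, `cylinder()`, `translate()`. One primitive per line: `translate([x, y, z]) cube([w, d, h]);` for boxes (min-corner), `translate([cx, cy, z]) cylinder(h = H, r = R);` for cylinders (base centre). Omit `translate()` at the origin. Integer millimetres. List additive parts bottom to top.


cube([220, 160, 20]);
translate([20, 60, 20]) cube([120, 80, 80]);
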